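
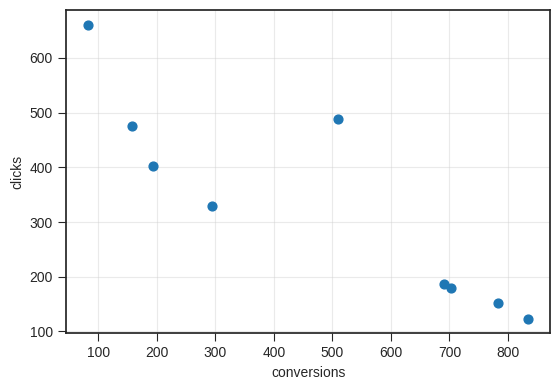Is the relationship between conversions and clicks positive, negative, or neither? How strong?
Points are negatively correlated; strong (|r| ≈ 0.9).

negative, strong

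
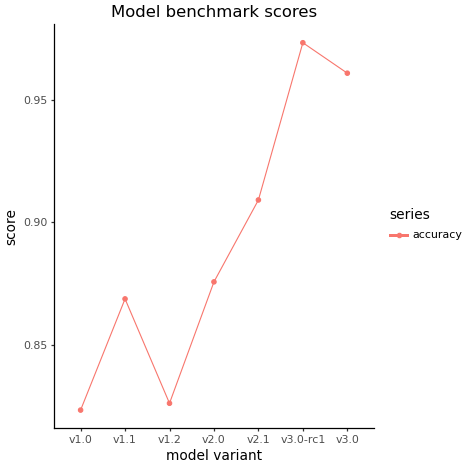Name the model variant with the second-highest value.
Top 3: v3.0-rc1 ≈ 0.98, v3.0 ≈ 0.96, v2.1 ≈ 0.90.

v3.0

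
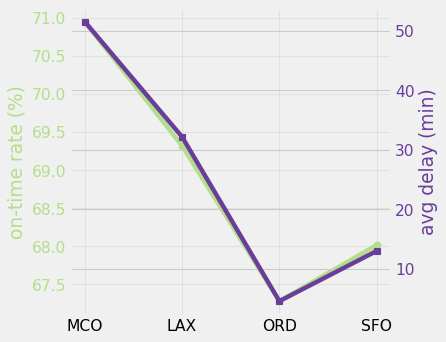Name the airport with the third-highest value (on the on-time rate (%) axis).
Top 4 (on the on-time rate (%) axis): MCO ≈ 71.0, LAX ≈ 69.5, SFO ≈ 68.0, ORD ≈ 67.5.

SFO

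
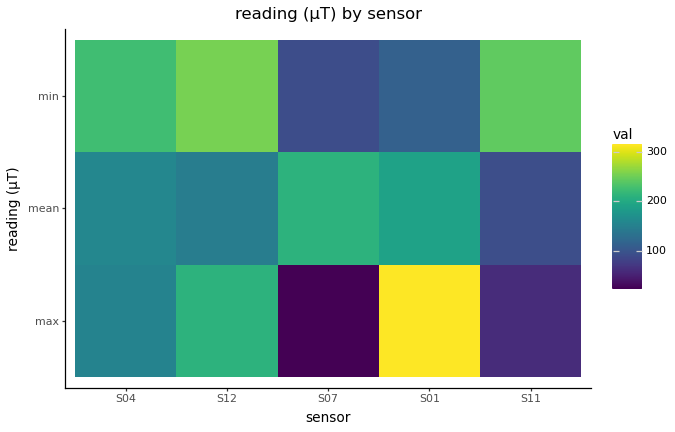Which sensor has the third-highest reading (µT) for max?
Top 4 for max: S01 ≈ 325, S12 ≈ 200, S04 ≈ 150, S11 ≈ 50.

S04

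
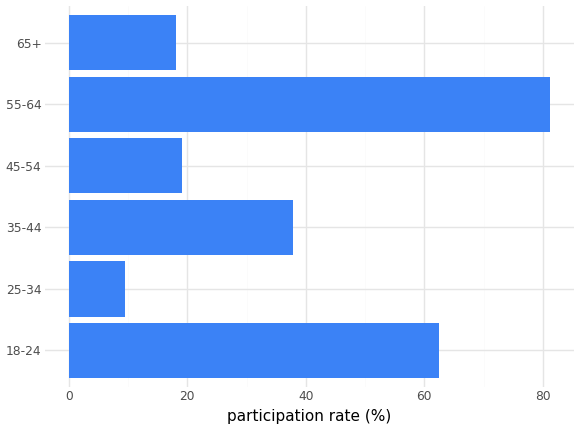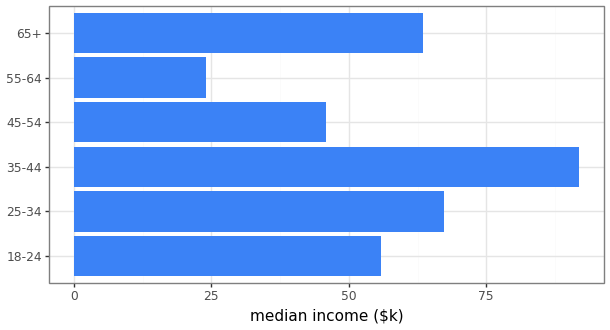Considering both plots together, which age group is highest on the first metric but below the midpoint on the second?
Chart 2 median median income ($k) ≈ 60; below-median age groups: 18-24, 45-54, 55-64. Among those, 55-64 has the highest participation rate (%) (≈ 80).

55-64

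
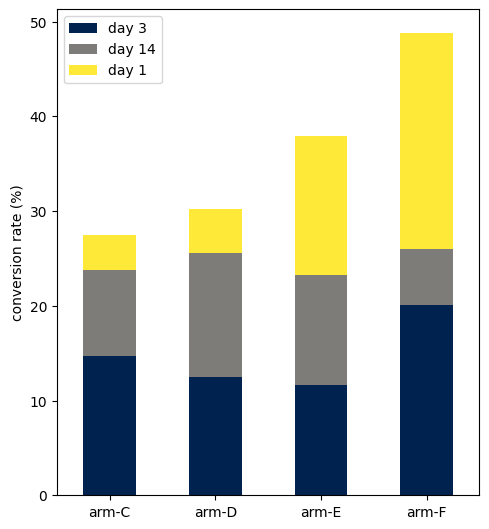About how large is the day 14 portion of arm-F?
day 14 top ≈ 25, bottom ≈ 20; segment ≈ 5.

≈ 5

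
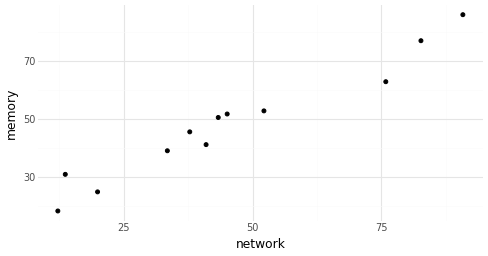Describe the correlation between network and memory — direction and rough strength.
Points are positively correlated; strong (|r| ≈ 1.0).

positive, strong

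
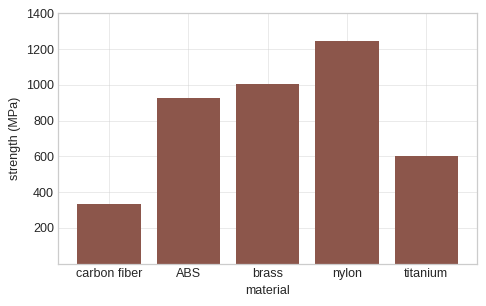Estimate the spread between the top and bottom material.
Max nylon ≈ 1200, min carbon fiber ≈ 400; range ≈ 800.

≈ 800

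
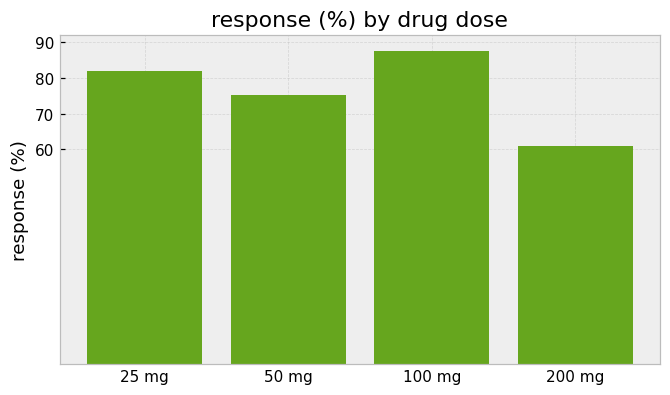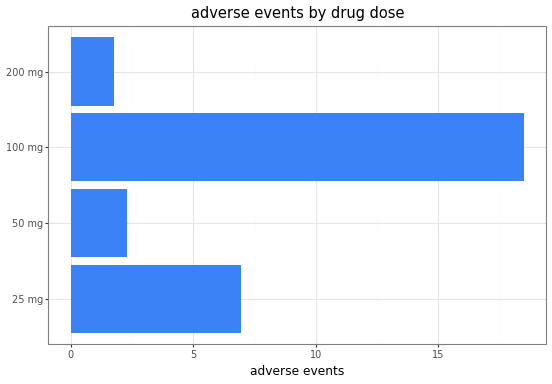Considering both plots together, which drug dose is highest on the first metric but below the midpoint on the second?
50 mg

Chart 2 median adverse events ≈ 4; below-median drug doses: 50 mg, 200 mg. Among those, 50 mg has the highest response (%) (≈ 80).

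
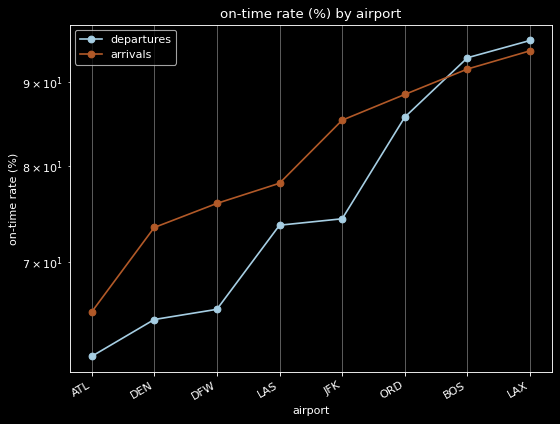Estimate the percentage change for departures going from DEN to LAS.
≈ +15.4%

DEN ≈ 65, LAS ≈ 75; (75 − 65) / 65 ≈ +15.4%.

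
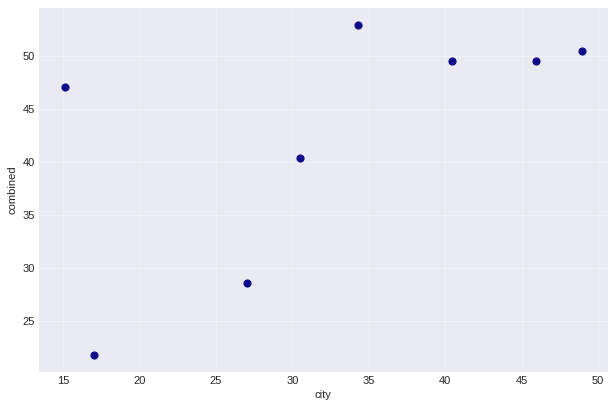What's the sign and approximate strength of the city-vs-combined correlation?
positive, moderate

Points are positively correlated; moderate (|r| ≈ 0.6).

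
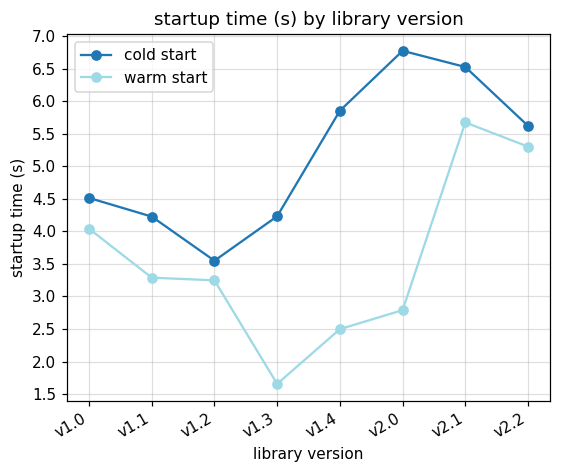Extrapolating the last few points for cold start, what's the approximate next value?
≈ 4.75

Last three: 7.0, 6.5, 5.5 → slope ≈ -0.75/step → next ≈ 4.75.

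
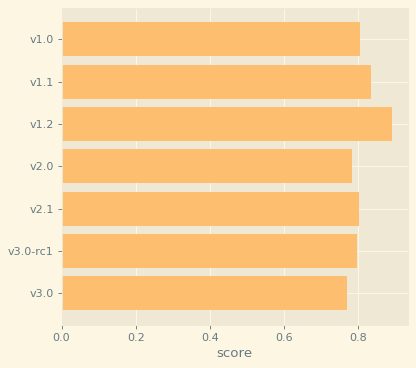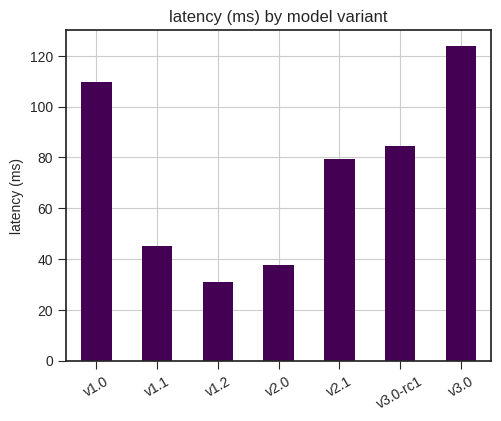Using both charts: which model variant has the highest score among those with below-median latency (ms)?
Chart 2 median latency (ms) ≈ 80; below-median model variants: v1.1, v1.2, v2.0. Among those, v1.2 has the highest score (≈ 0.9).

v1.2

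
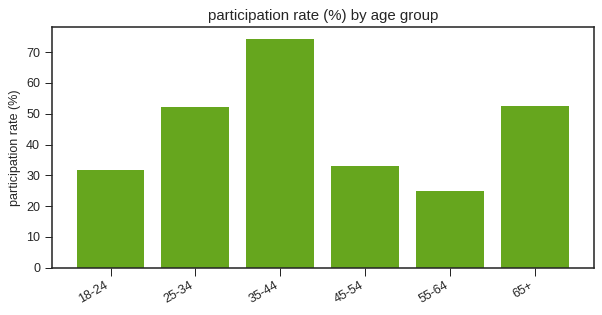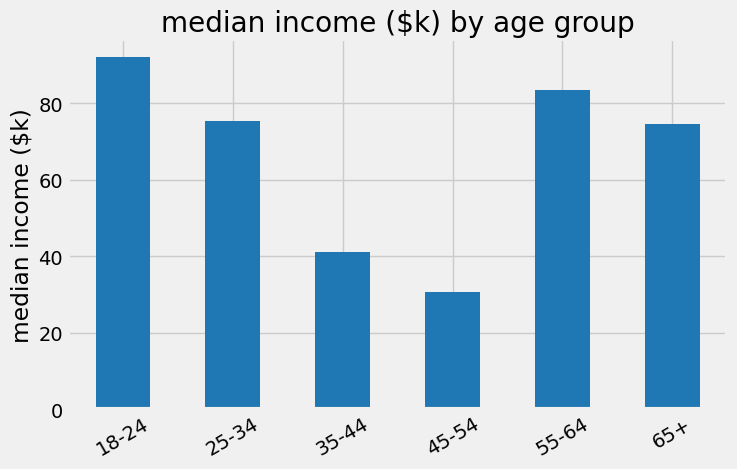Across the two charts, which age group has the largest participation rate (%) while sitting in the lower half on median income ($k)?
35-44

Chart 2 median median income ($k) ≈ 70; below-median age groups: 35-44, 45-54, 65+. Among those, 35-44 has the highest participation rate (%) (≈ 70).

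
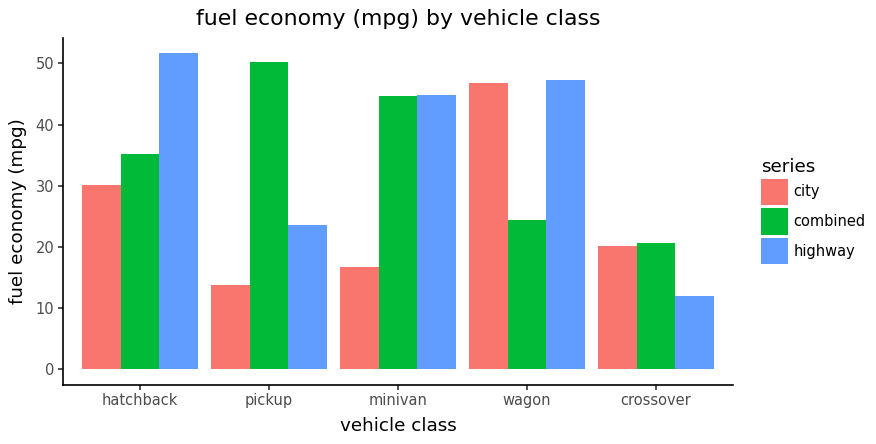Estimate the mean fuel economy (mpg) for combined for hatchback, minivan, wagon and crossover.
≈ 31

(35 + 45 + 25 + 20) / 4 ≈ 31.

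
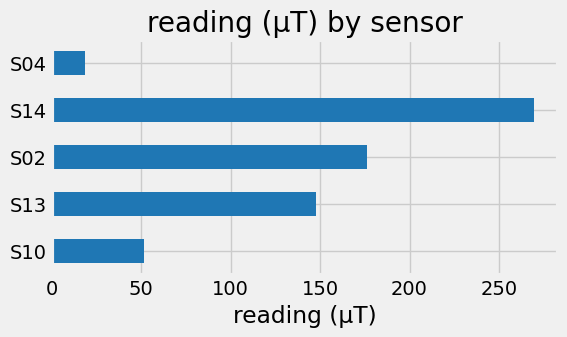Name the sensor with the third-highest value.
S13

Top 4: S14 ≈ 275, S02 ≈ 175, S13 ≈ 150, S10 ≈ 50.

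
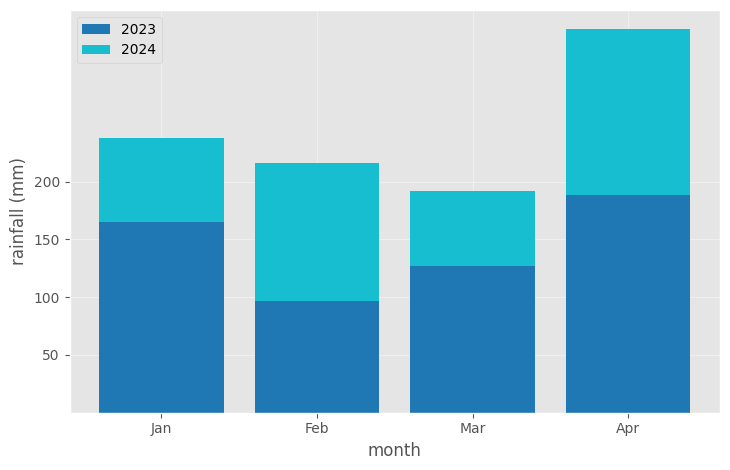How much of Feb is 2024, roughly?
≈ 100

2024 top ≈ 200, bottom ≈ 100; segment ≈ 100.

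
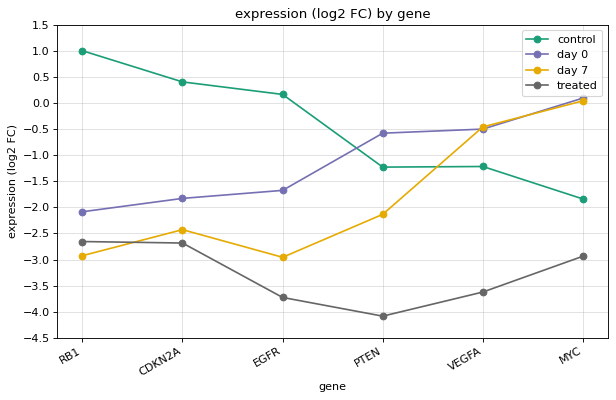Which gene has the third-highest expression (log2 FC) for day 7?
Top 4 for day 7: MYC ≈ 0.0, VEGFA ≈ -0.5, PTEN ≈ -2.0, CDKN2A ≈ -2.5.

PTEN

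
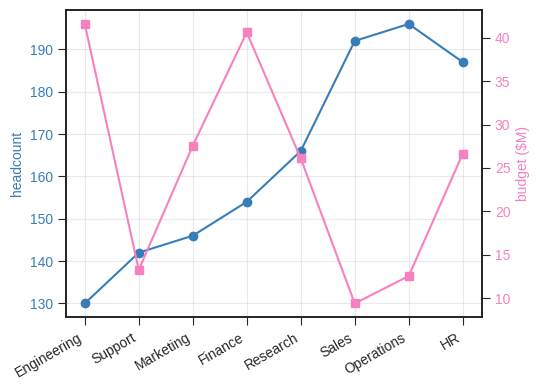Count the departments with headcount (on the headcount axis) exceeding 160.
4

Above 160: Research, Sales, Operations, HR.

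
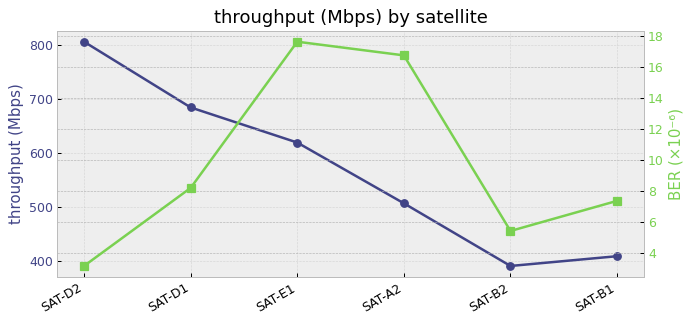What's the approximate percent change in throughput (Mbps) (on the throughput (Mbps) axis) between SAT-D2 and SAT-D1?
≈ -12.5%

SAT-D2 ≈ 800, SAT-D1 ≈ 700; (700 − 800) / 800 ≈ -12.5%.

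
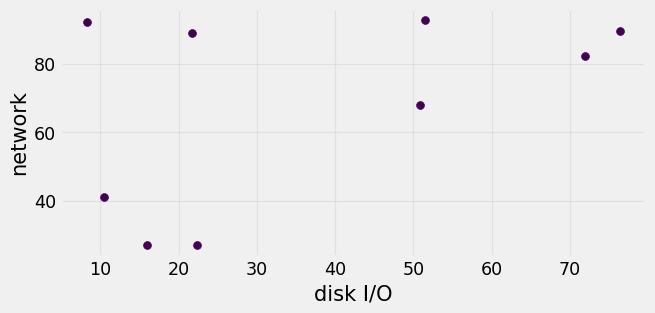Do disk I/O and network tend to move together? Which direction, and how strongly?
positive, moderate

Points are positively correlated; moderate (|r| ≈ 0.5).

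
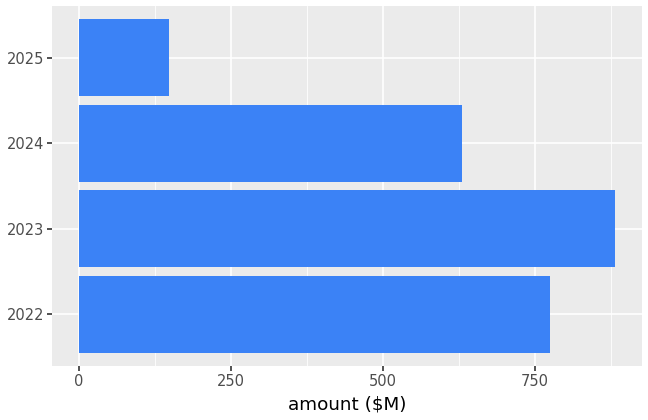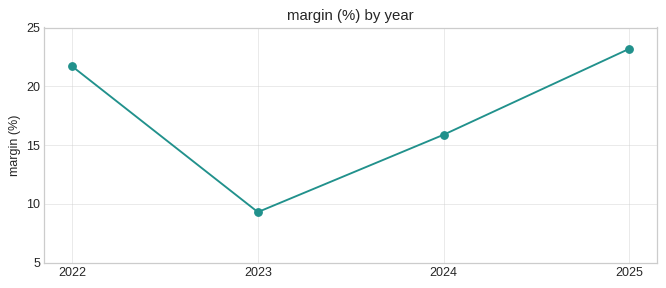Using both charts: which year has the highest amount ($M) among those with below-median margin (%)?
2023

Chart 2 median margin (%) ≈ 20; below-median years: 2023, 2024. Among those, 2023 has the highest amount ($M) (≈ 900).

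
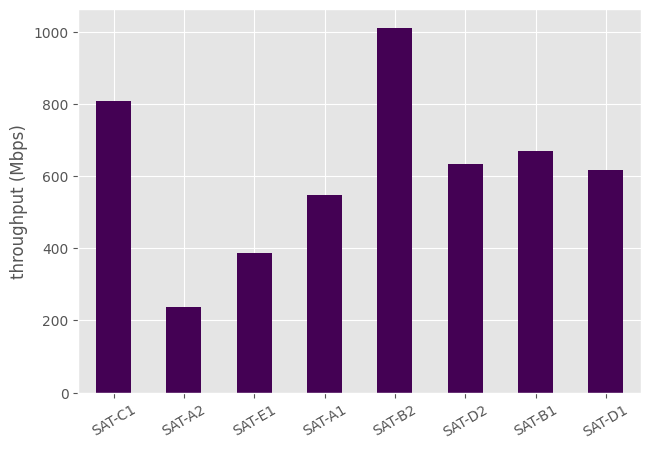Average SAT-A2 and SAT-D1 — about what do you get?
≈ 400

(200 + 600) / 2 ≈ 400.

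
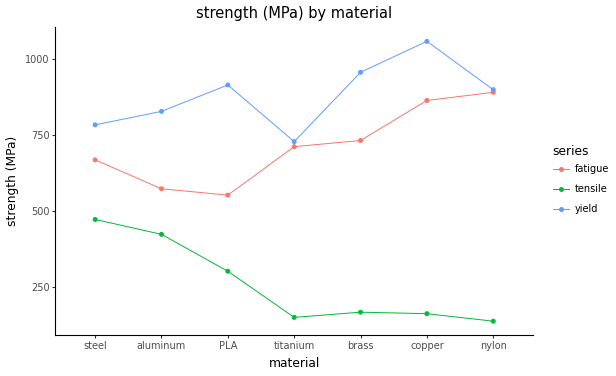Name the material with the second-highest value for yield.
brass

Top 3 for yield: copper ≈ 1100, brass ≈ 1000, PLA ≈ 900.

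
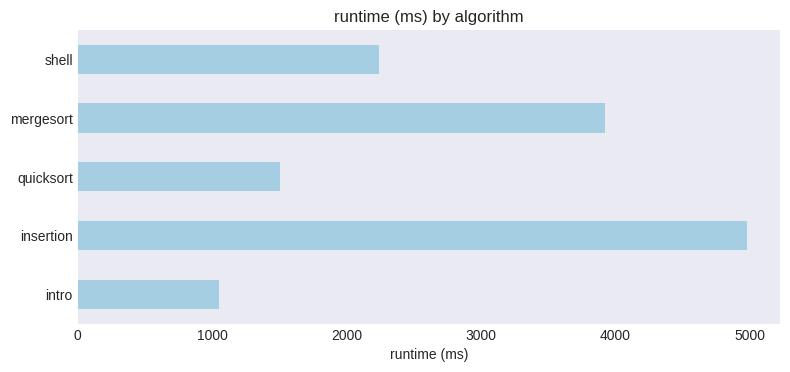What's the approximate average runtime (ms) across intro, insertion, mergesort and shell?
(1000 + 5000 + 4000 + 2000) / 4 ≈ 3000.

≈ 3000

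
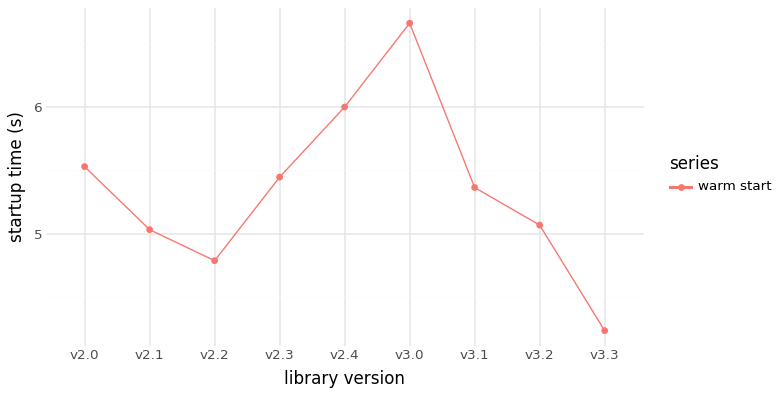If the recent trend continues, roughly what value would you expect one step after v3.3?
≈ 3.25

Last three: 5.5, 5.0, 4.0 → slope ≈ -0.75/step → next ≈ 3.25.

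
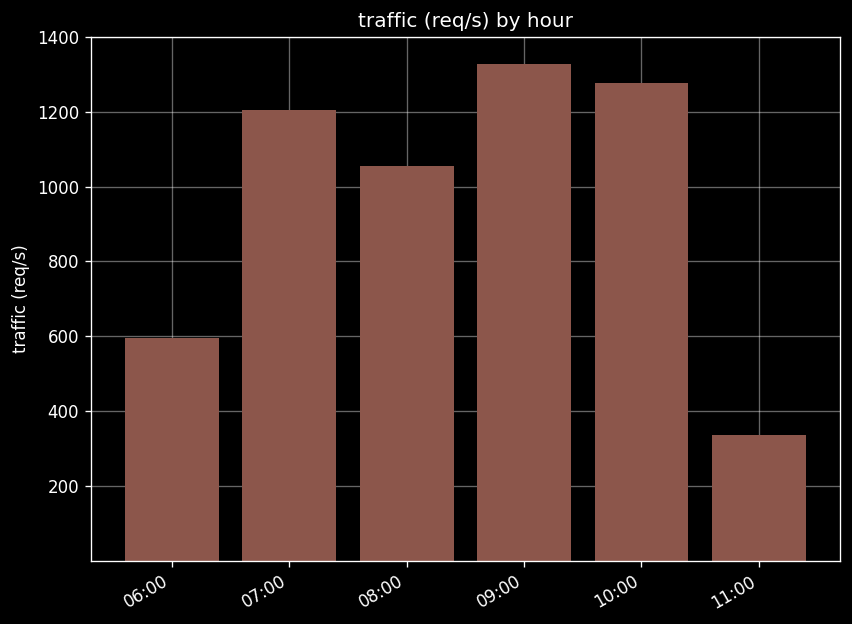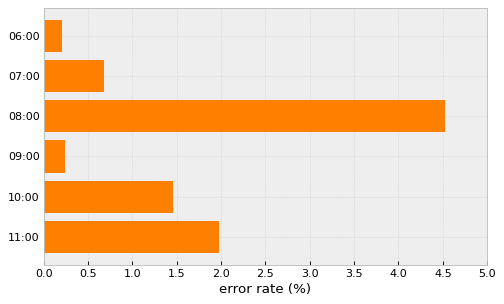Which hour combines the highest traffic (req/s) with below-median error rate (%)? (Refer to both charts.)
09:00

Chart 2 median error rate (%) ≈ 1; below-median hours: 06:00, 07:00, 09:00. Among those, 09:00 has the highest traffic (req/s) (≈ 1400).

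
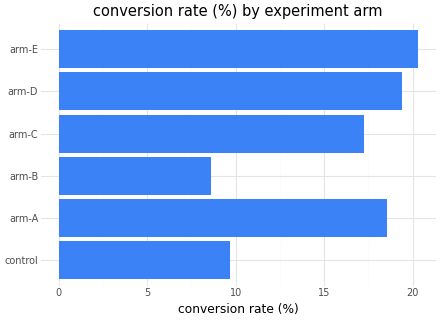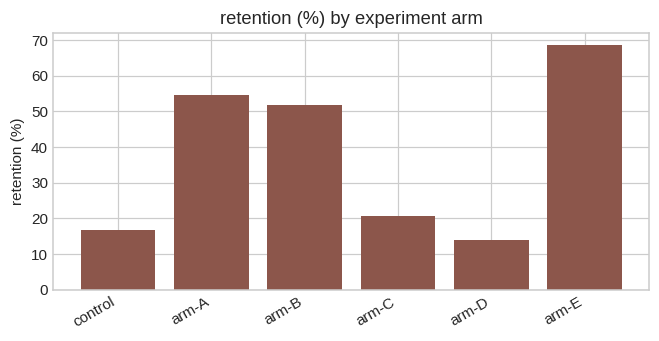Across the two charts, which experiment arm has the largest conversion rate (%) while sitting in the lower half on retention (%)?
arm-D

Chart 2 median retention (%) ≈ 40; below-median experiment arms: control, arm-C, arm-D. Among those, arm-D has the highest conversion rate (%) (≈ 20).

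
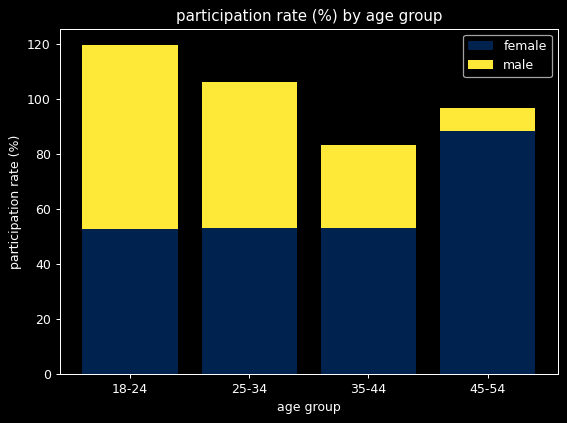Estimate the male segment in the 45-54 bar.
male top ≈ 100, bottom ≈ 90; segment ≈ 10.

≈ 10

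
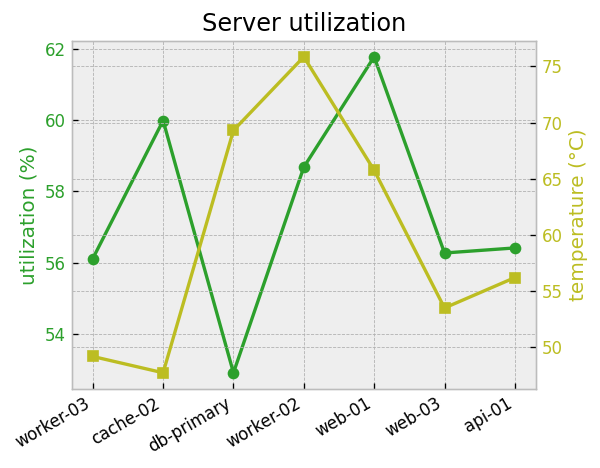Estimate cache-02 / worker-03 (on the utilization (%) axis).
cache-02 ≈ 60, worker-03 ≈ 56; 60/56 ≈ 1.07.

≈ 1.07×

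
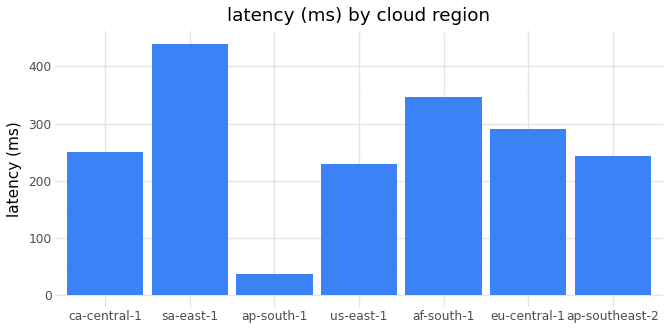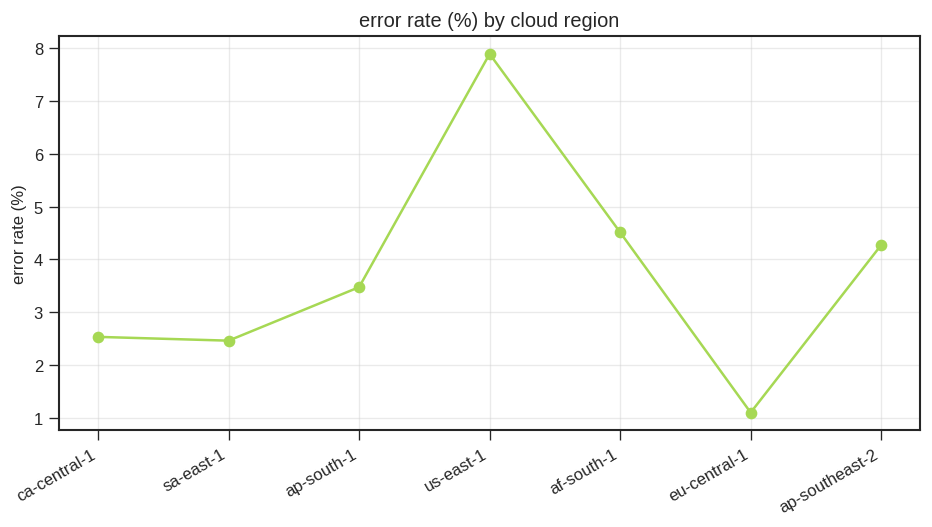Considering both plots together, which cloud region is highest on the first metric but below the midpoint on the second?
sa-east-1

Chart 2 median error rate (%) ≈ 3; below-median cloud regions: ca-central-1, sa-east-1, eu-central-1. Among those, sa-east-1 has the highest latency (ms) (≈ 450).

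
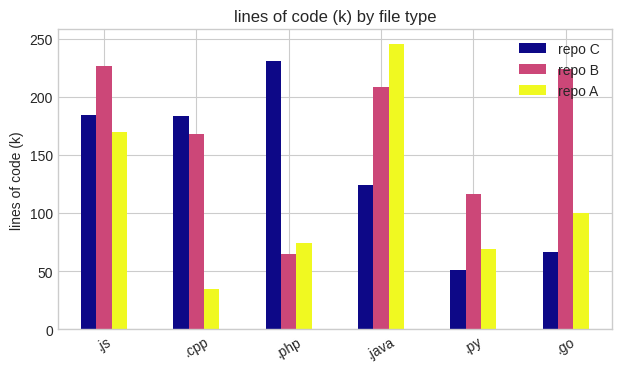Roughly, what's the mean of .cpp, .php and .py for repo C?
≈ 150

(175 + 225 + 50) / 3 ≈ 150.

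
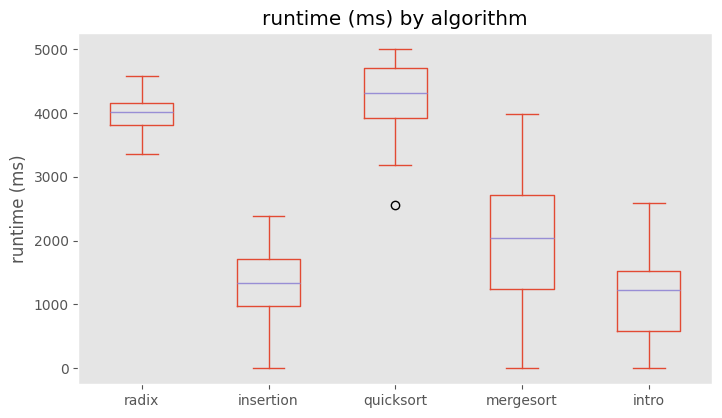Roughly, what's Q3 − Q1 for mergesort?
≈ 1500

Q3 ≈ 2500, Q1 ≈ 1000; IQR ≈ 1500.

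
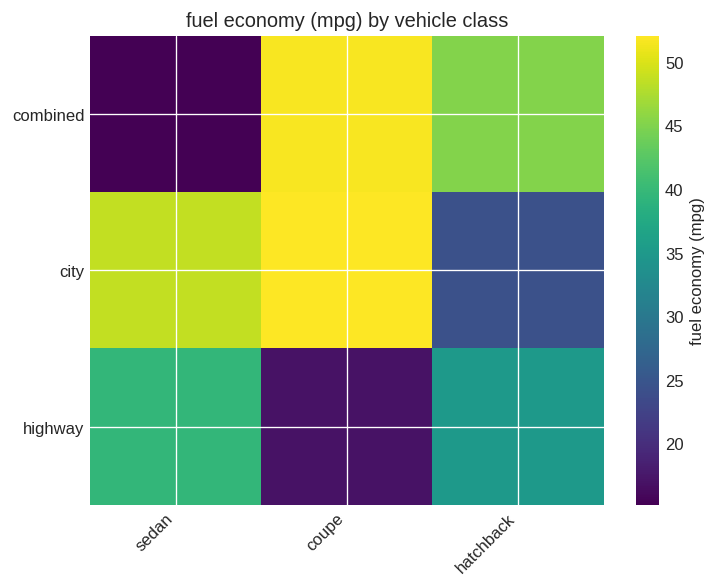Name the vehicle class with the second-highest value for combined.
hatchback

Top 3 for combined: coupe ≈ 50, hatchback ≈ 45, sedan ≈ 15.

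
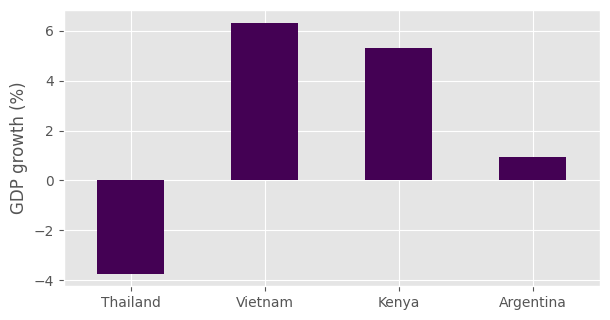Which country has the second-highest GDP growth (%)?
Kenya

Top 3: Vietnam ≈ 6, Kenya ≈ 5, Argentina ≈ 1.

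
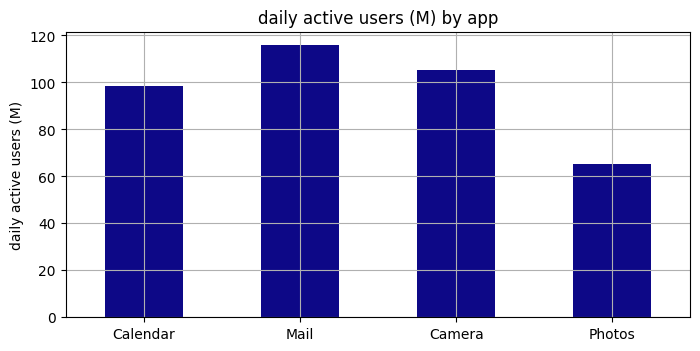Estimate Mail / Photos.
Mail ≈ 120, Photos ≈ 70; 120/70 ≈ 1.71.

≈ 1.71×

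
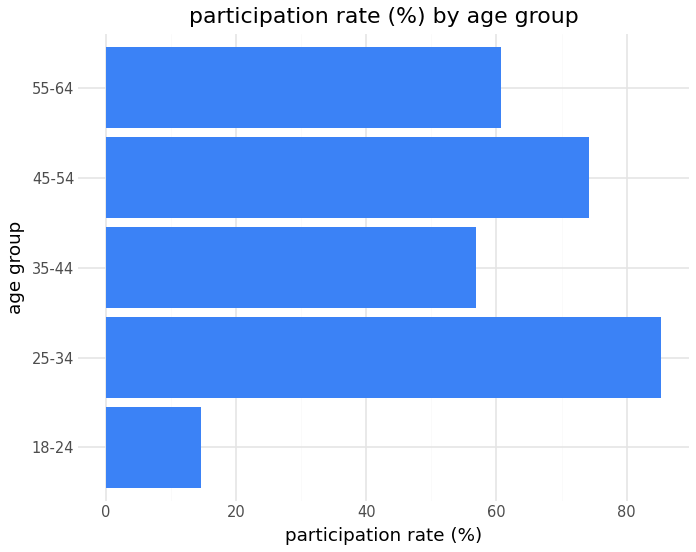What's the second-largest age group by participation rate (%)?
Top 3: 25-34 ≈ 90, 45-54 ≈ 70, 55-64 ≈ 60.

45-54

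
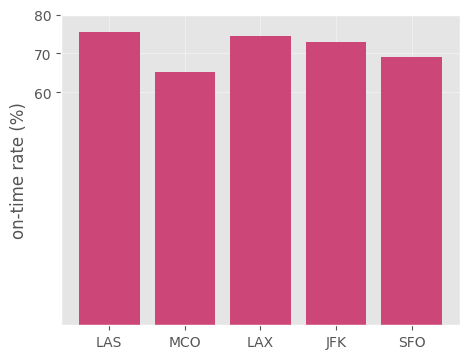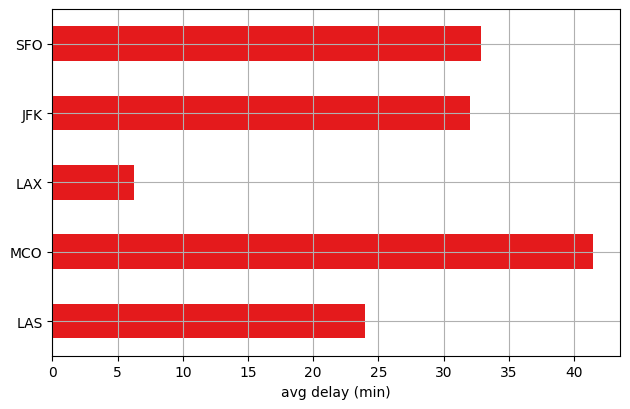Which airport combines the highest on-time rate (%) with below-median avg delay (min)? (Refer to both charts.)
Chart 2 median avg delay (min) ≈ 30; below-median airports: LAS, LAX. Among those, LAS has the highest on-time rate (%) (≈ 80).

LAS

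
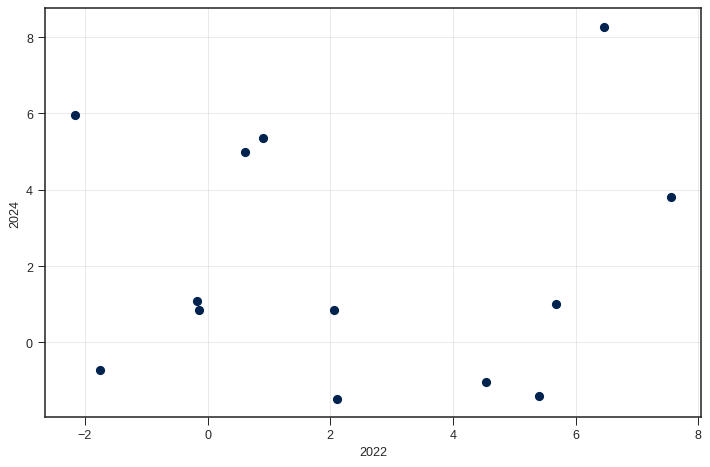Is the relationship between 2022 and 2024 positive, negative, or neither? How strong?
no clear correlation

Points are roughly uncorrelated; weak (|r| ≈ 0.0).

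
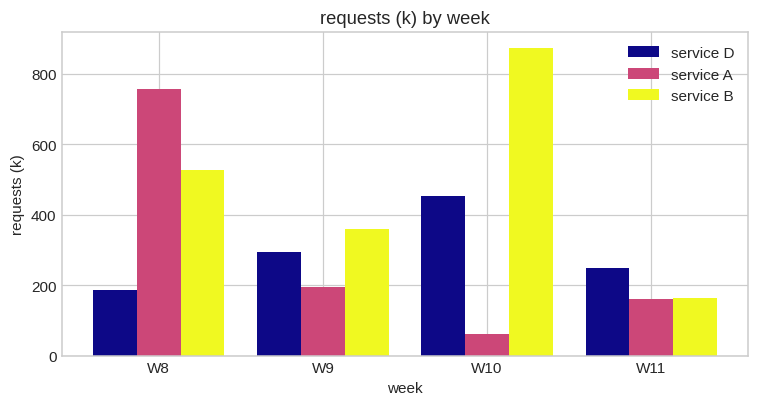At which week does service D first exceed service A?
W9

W8: service D ≈ 200 vs service A ≈ 800 (not yet); W9: service D ≈ 300 vs service A ≈ 200 (first crossover).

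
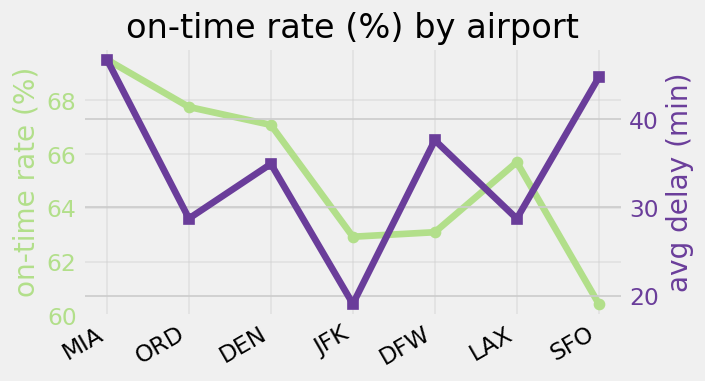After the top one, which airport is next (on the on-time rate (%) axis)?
ORD

Top 3 (on the on-time rate (%) axis): MIA ≈ 70, ORD ≈ 68, DEN ≈ 67.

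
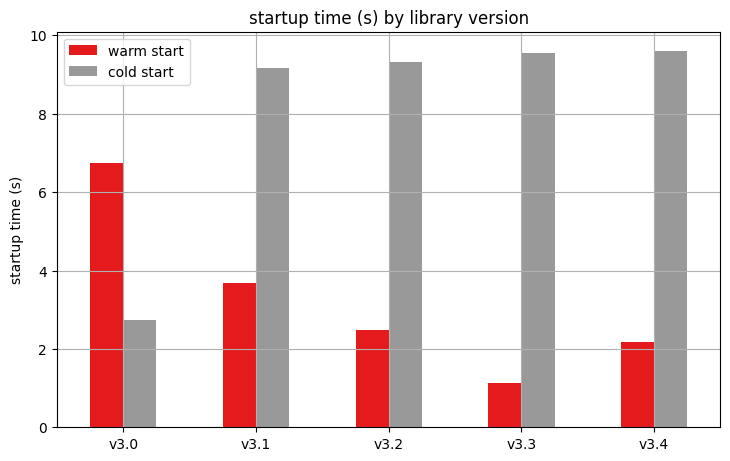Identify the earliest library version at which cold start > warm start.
v3.0: cold start ≈ 3 vs warm start ≈ 7 (not yet); v3.1: cold start ≈ 9 vs warm start ≈ 4 (first crossover).

v3.1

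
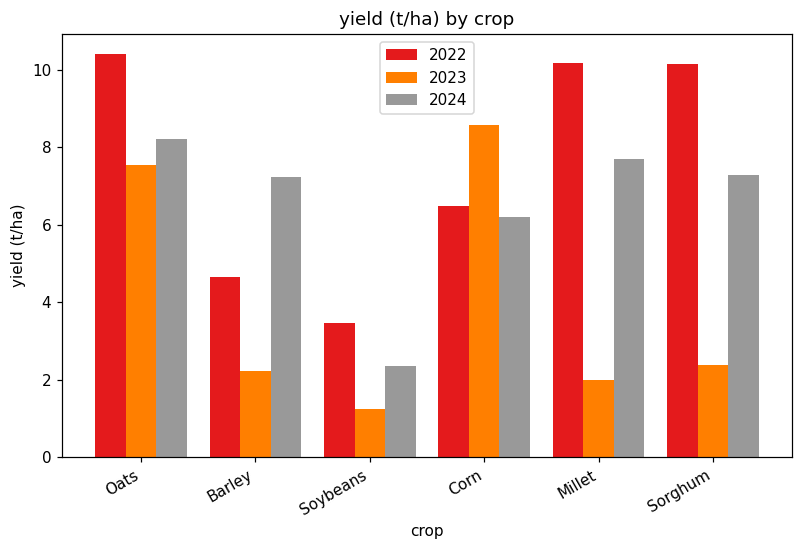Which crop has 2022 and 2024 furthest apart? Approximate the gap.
Sorghum: 2022 ≈ 10, 2024 ≈ 7 → gap ≈ 3. Next-largest (Barley) is only ≈ 2.

Sorghum, ≈ 3 t/ha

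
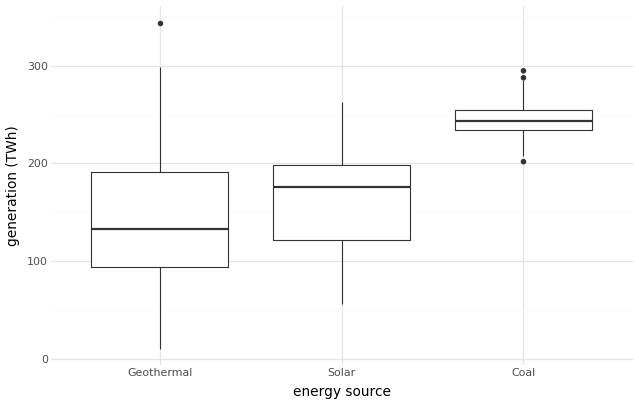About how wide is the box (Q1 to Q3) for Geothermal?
≈ 100

Q3 ≈ 190, Q1 ≈ 90; IQR ≈ 100.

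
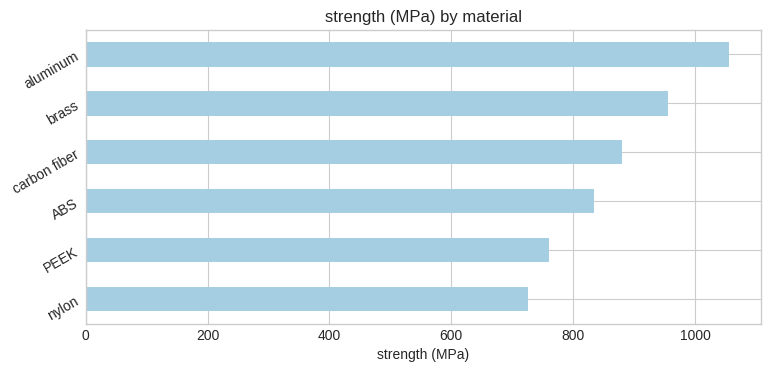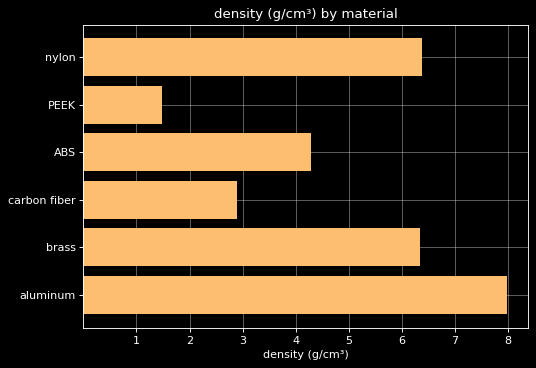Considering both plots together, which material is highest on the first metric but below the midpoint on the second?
carbon fiber

Chart 2 median density (g/cm³) ≈ 5; below-median materials: PEEK, ABS, carbon fiber. Among those, carbon fiber has the highest strength (MPa) (≈ 900).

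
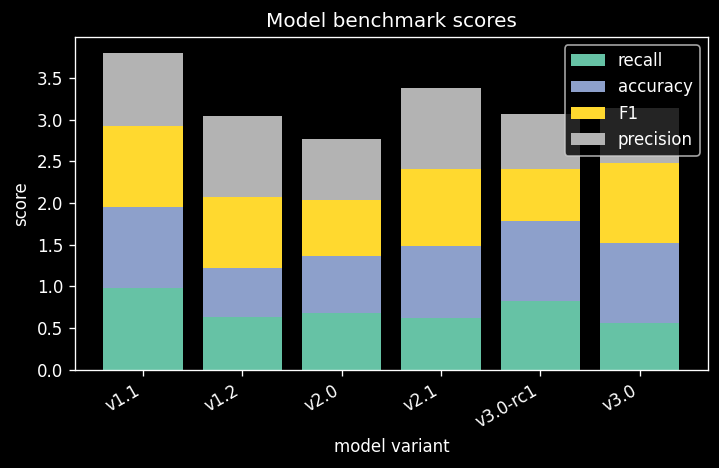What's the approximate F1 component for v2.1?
≈ 1.0

F1 top ≈ 2.5, bottom ≈ 1.5; segment ≈ 1.0.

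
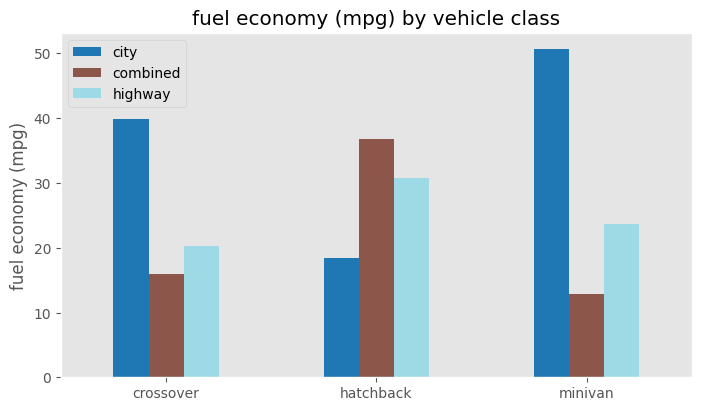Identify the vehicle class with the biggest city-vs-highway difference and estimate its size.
minivan: city ≈ 50, highway ≈ 25 → gap ≈ 25. Next-largest (crossover) is only ≈ 20.

minivan, ≈ 25 mpg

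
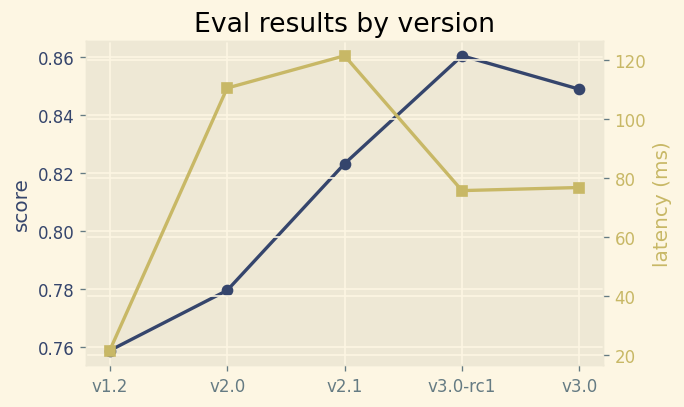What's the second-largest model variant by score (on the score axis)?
v3.0

Top 3 (on the score axis): v3.0-rc1 ≈ 0.86, v3.0 ≈ 0.85, v2.1 ≈ 0.82.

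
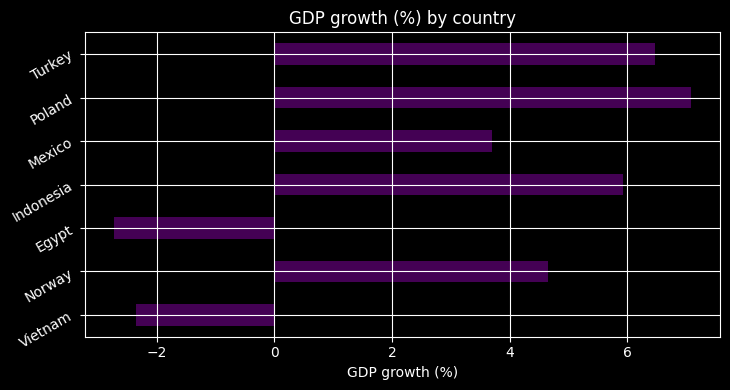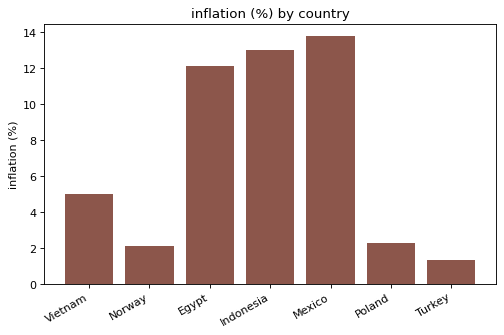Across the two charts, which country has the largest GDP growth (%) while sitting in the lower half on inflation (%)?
Poland

Chart 2 median inflation (%) ≈ 6; below-median countries: Norway, Poland, Turkey. Among those, Poland has the highest GDP growth (%) (≈ 7).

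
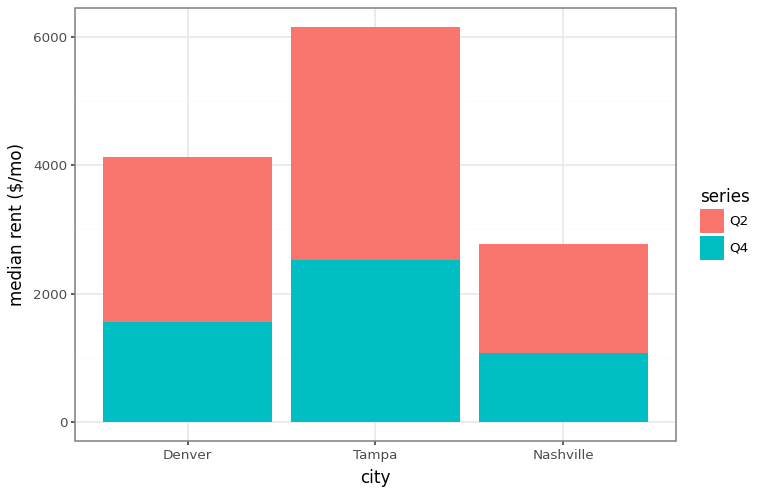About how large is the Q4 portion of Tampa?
≈ 3000

Q4 top ≈ 3000, bottom ≈ 0; segment ≈ 3000.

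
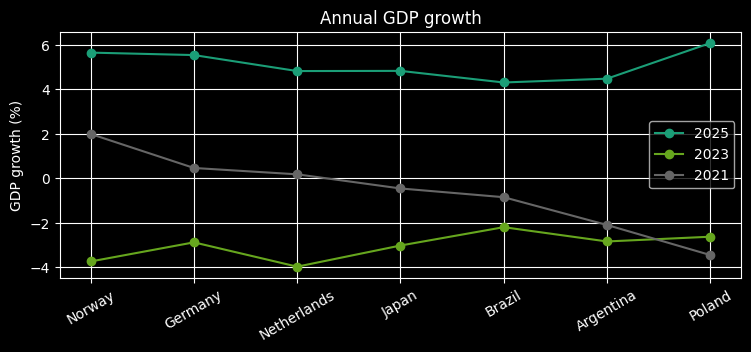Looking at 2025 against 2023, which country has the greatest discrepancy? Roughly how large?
Norway: 2025 ≈ 6, 2023 ≈ -4 → gap ≈ 10. Next-largest (Netherlands) is only ≈ 9.

Norway, ≈ 10 %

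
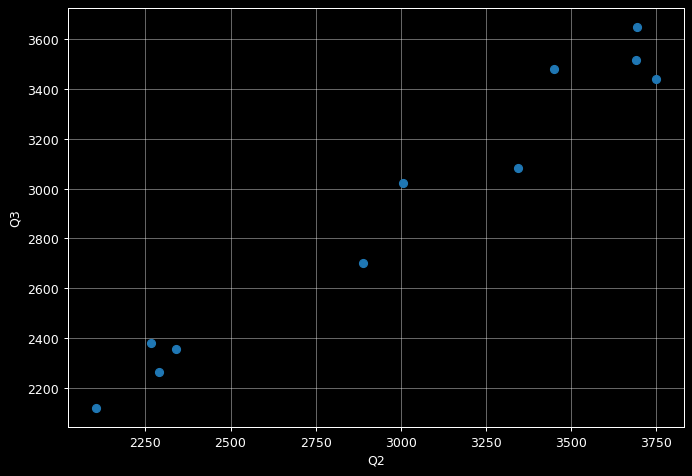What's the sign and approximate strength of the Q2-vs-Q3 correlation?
Points are positively correlated; strong (|r| ≈ 1.0).

positive, strong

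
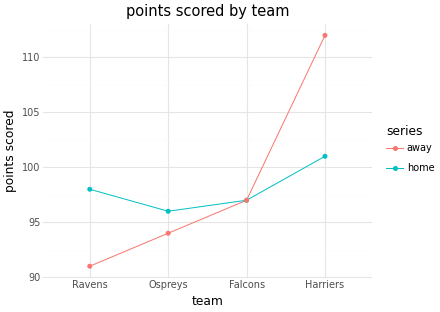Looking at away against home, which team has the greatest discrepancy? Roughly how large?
Harriers, ≈ 12

Harriers: away ≈ 112, home ≈ 100 → gap ≈ 12. Next-largest (Ravens) is only ≈ 6.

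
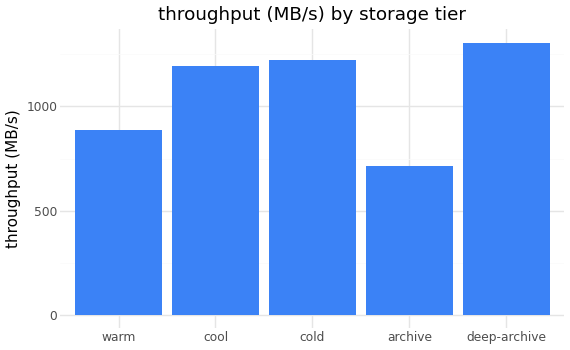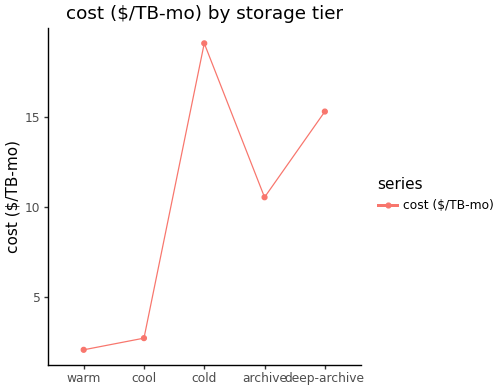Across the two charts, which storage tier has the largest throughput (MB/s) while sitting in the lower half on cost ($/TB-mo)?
Chart 2 median cost ($/TB-mo) ≈ 10; below-median storage tiers: warm, cool. Among those, cool has the highest throughput (MB/s) (≈ 1200).

cool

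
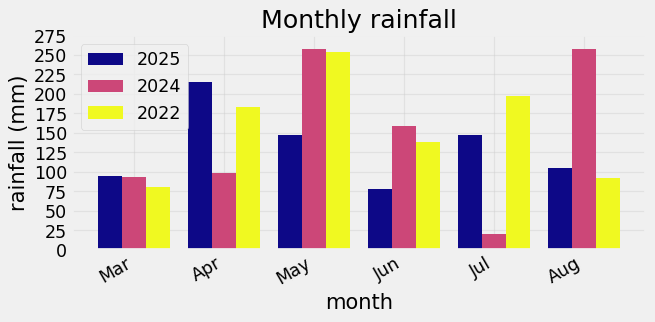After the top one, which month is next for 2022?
Top 3 for 2022: May ≈ 250, Jul ≈ 200, Apr ≈ 175.

Jul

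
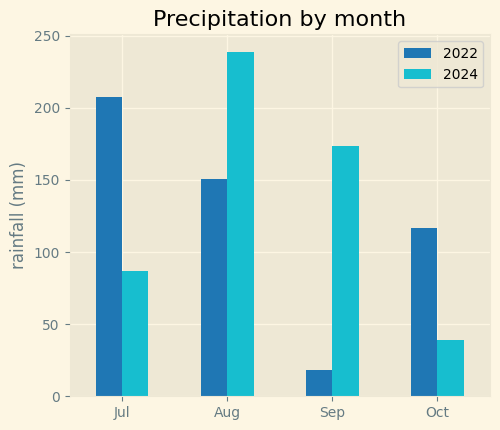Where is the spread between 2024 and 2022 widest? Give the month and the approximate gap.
Sep, ≈ 160 mm

Sep: 2024 ≈ 180, 2022 ≈ 20 → gap ≈ 160. Next-largest (Jul) is only ≈ 120.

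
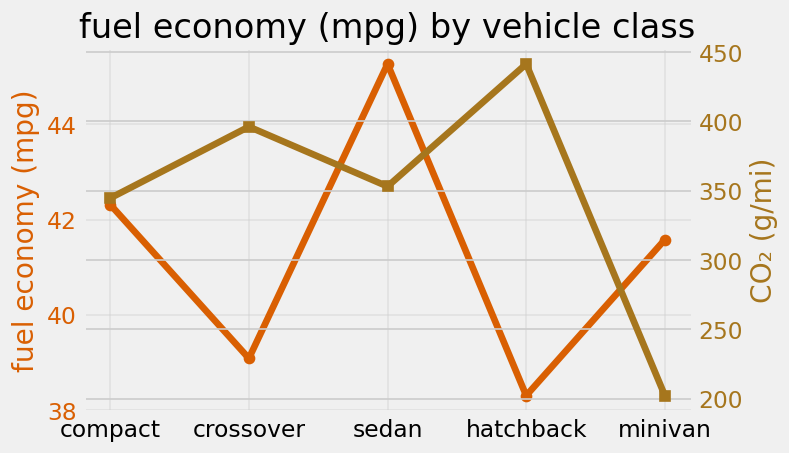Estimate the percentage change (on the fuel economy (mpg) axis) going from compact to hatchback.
≈ -9.5%

compact ≈ 42, hatchback ≈ 38; (38 − 42) / 42 ≈ -9.5%.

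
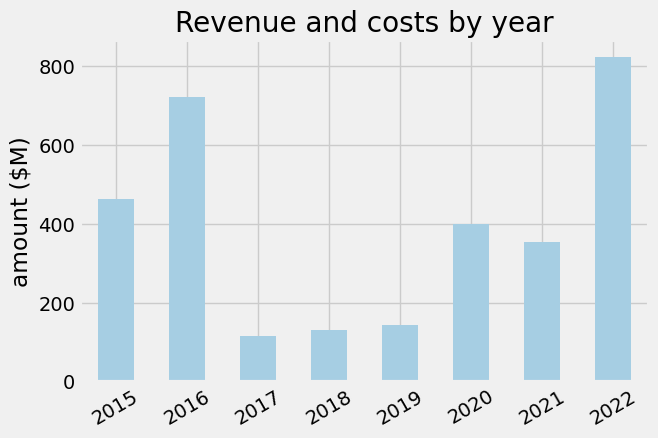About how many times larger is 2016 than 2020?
≈ 1.75×

2016 ≈ 700, 2020 ≈ 400; 700/400 ≈ 1.75.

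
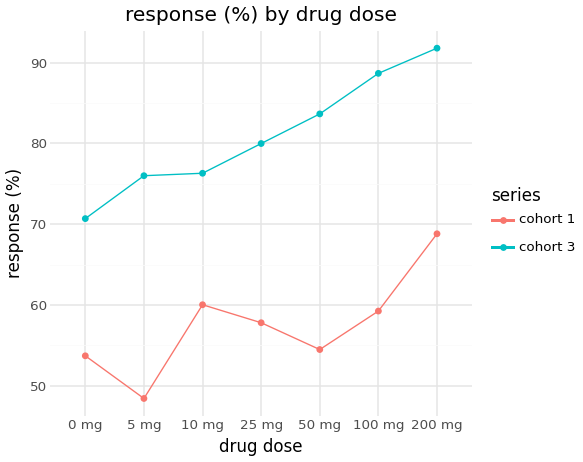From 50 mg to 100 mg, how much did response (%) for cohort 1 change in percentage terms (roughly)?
50 mg ≈ 55, 100 mg ≈ 60; (60 − 55) / 55 ≈ +9.1%.

≈ +9.1%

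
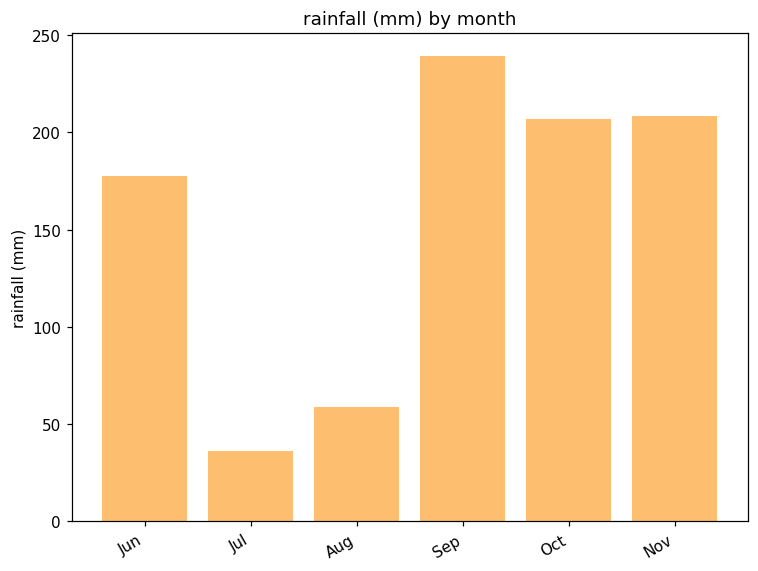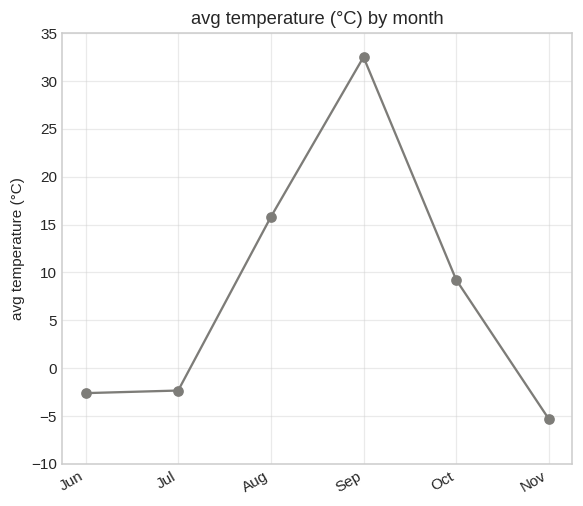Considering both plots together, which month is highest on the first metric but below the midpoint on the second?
Chart 2 median avg temperature (°C) ≈ 5; below-median months: Jun, Jul, Nov. Among those, Nov has the highest rainfall (mm) (≈ 200).

Nov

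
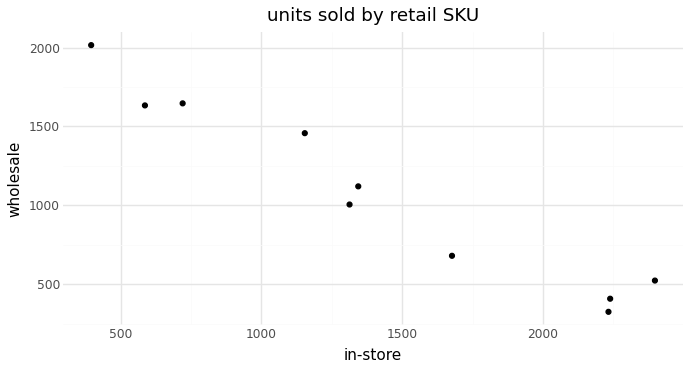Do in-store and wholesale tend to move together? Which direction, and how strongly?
negative, strong

Points are negatively correlated; strong (|r| ≈ 1.0).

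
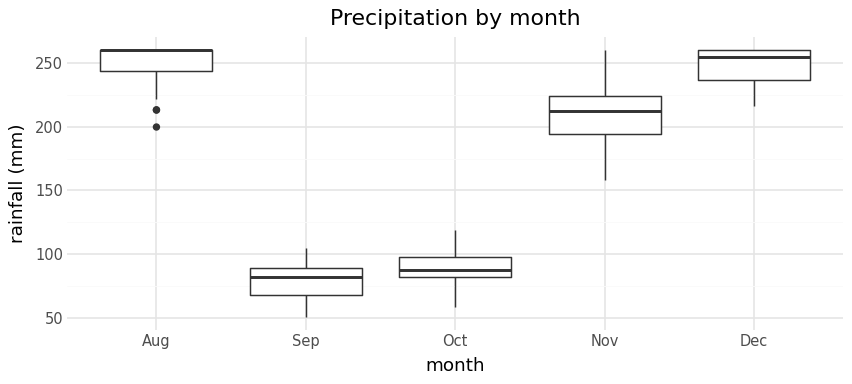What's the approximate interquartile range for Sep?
Q3 ≈ 80, Q1 ≈ 60; IQR ≈ 20.

≈ 20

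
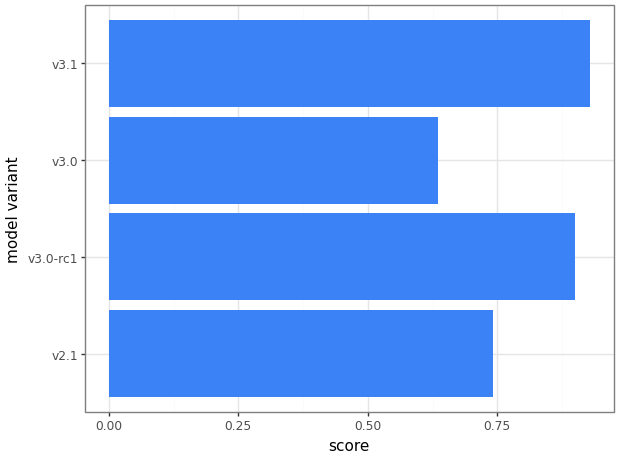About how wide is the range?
≈ 0.3

Max v3.1 ≈ 0.9, min v3.0 ≈ 0.6; range ≈ 0.3.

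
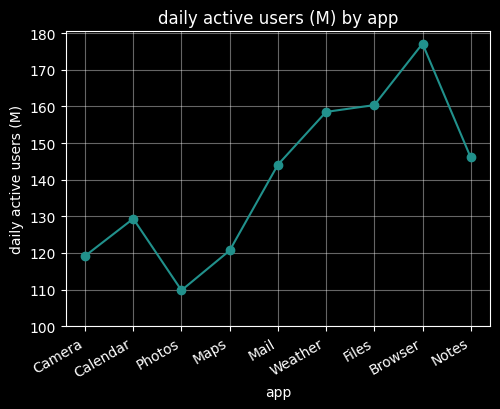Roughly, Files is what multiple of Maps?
Files ≈ 160, Maps ≈ 120; 160/120 ≈ 1.33.

≈ 1.33×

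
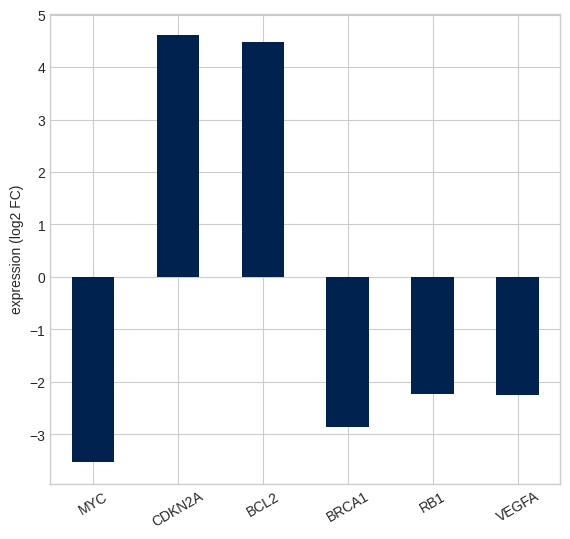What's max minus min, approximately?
Max CDKN2A ≈ 5, min MYC ≈ -4; range ≈ 9.

≈ 9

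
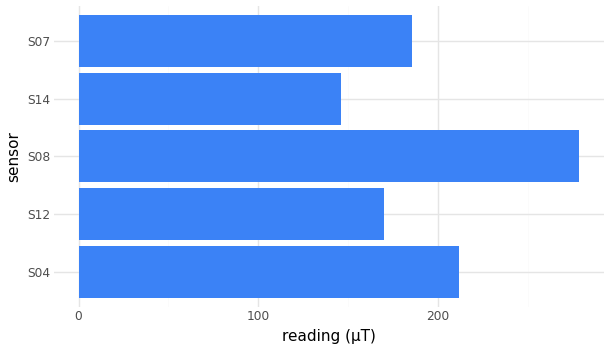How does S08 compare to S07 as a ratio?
≈ 1.57×

S08 ≈ 275, S07 ≈ 175; 275/175 ≈ 1.57.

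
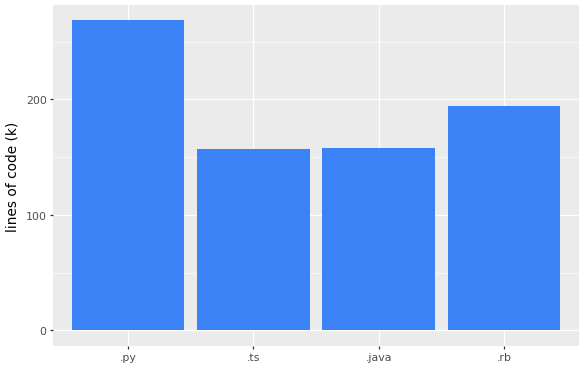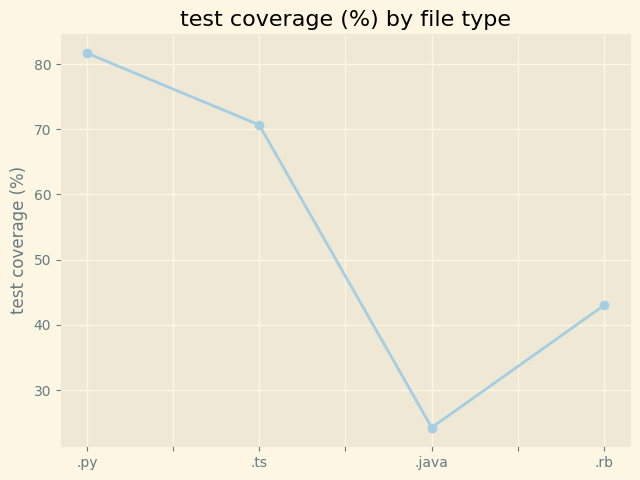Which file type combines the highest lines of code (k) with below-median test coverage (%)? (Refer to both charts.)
Chart 2 median test coverage (%) ≈ 60; below-median file types: .java, .rb. Among those, .rb has the highest lines of code (k) (≈ 200).

.rb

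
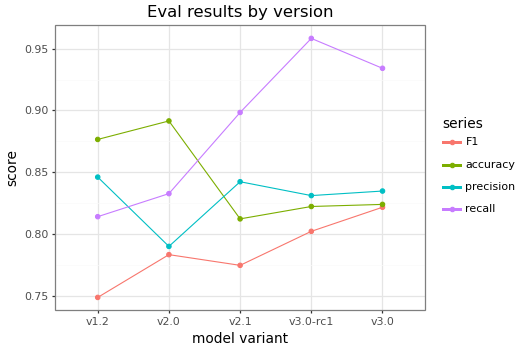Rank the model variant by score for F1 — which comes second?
v3.0-rc1

Top 3 for F1: v3.0 ≈ 0.82, v3.0-rc1 ≈ 0.80, v2.0 ≈ 0.78.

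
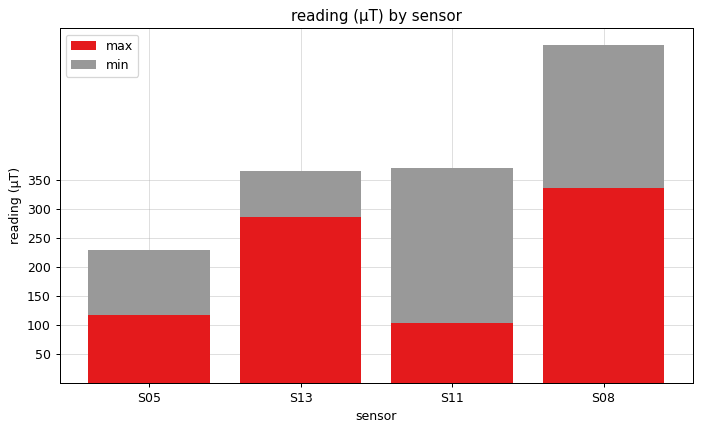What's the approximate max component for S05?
≈ 100

max top ≈ 100, bottom ≈ 0; segment ≈ 100.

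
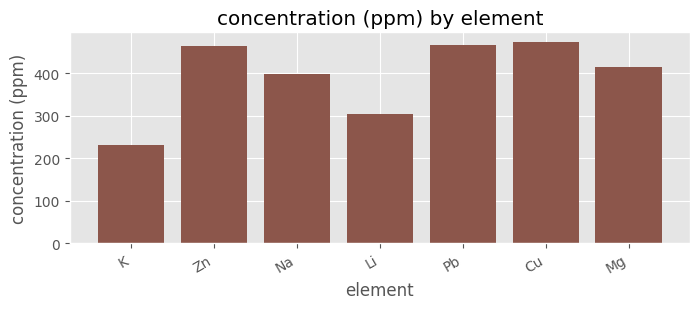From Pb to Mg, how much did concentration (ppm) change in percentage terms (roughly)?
≈ -11.1%

Pb ≈ 450, Mg ≈ 400; (400 − 450) / 450 ≈ -11.1%.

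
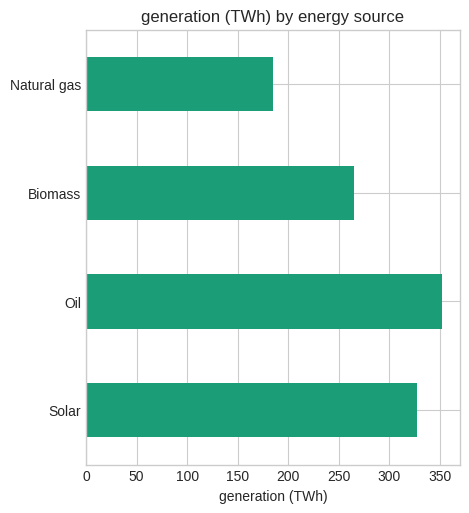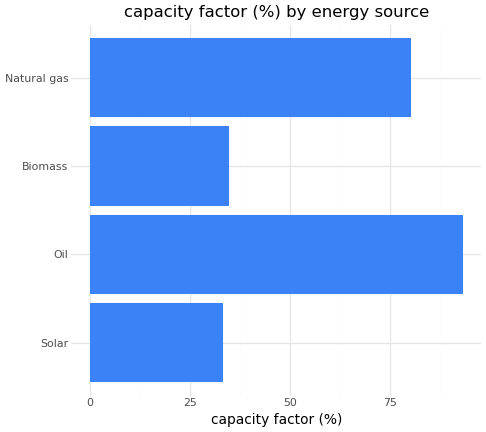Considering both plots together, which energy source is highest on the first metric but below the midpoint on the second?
Chart 2 median capacity factor (%) ≈ 60; below-median energy sources: Solar, Biomass. Among those, Solar has the highest generation (TWh) (≈ 350).

Solar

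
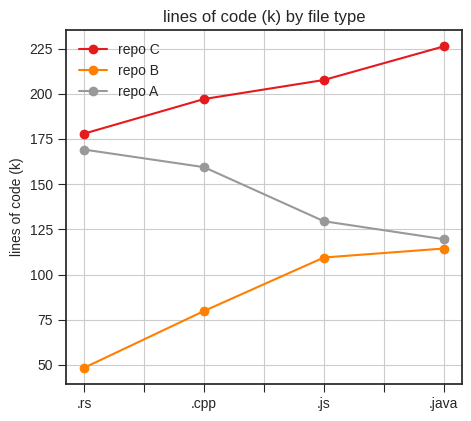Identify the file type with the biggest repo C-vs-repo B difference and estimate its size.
.rs: repo C ≈ 180, repo B ≈ 40 → gap ≈ 140. Next-largest (.cpp) is only ≈ 120.

.rs, ≈ 140 k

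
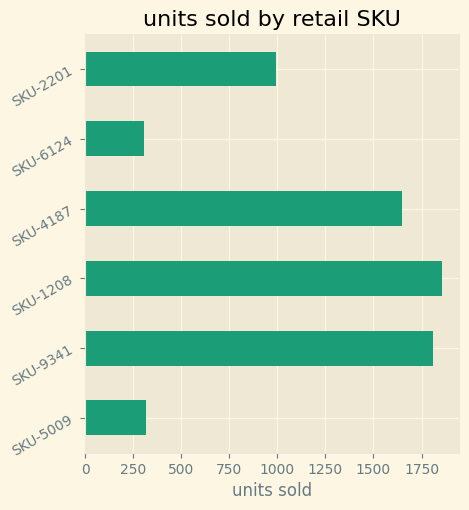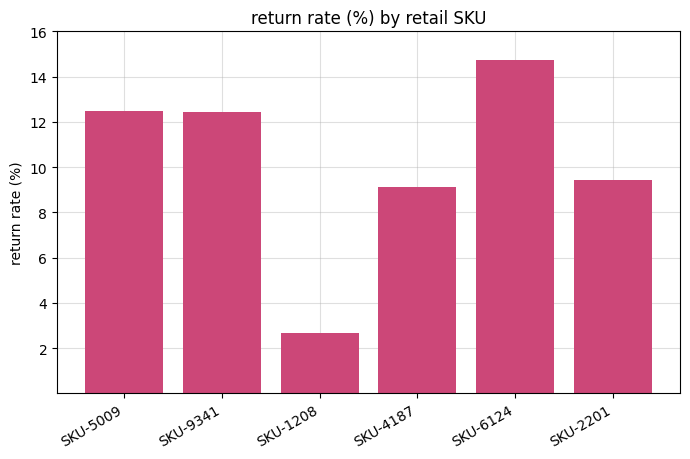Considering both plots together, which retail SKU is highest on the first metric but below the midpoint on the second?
Chart 2 median return rate (%) ≈ 10; below-median retail SKUs: SKU-1208, SKU-4187, SKU-2201. Among those, SKU-1208 has the highest units sold (≈ 1800).

SKU-1208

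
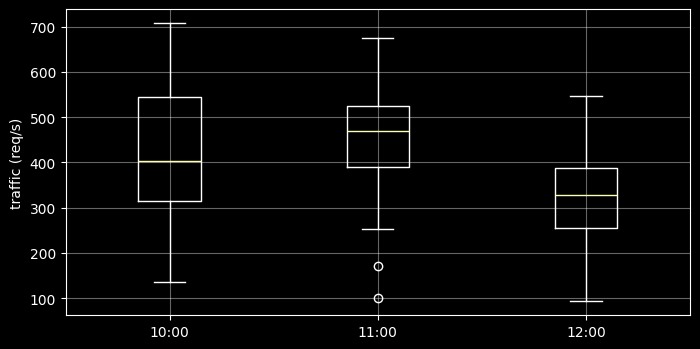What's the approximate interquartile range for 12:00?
≈ 130

Q3 ≈ 390, Q1 ≈ 260; IQR ≈ 130.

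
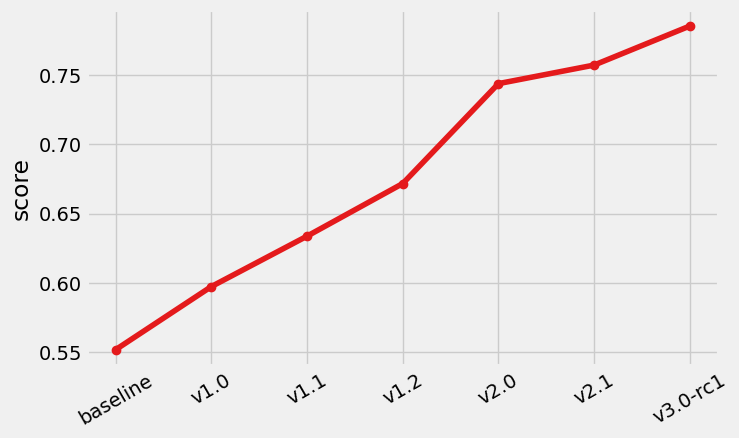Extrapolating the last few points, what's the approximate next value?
Last three: 0.74, 0.76, 0.78 → slope ≈ 0.02/step → next ≈ 0.8.

≈ 0.8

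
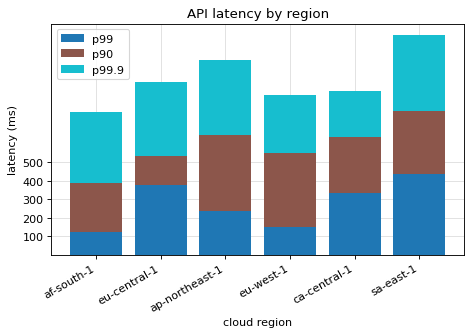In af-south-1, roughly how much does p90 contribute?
p90 top ≈ 400, bottom ≈ 100; segment ≈ 300.

≈ 300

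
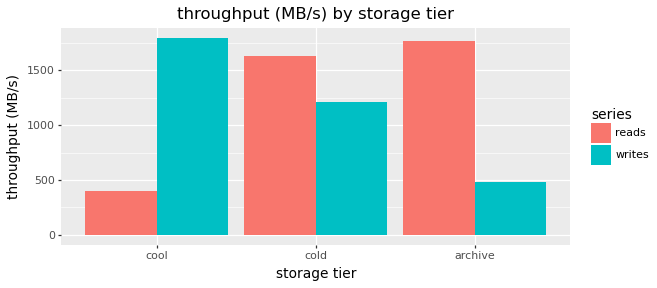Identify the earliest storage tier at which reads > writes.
cool: reads ≈ 400 vs writes ≈ 1800 (not yet); cold: reads ≈ 1600 vs writes ≈ 1200 (first crossover).

cold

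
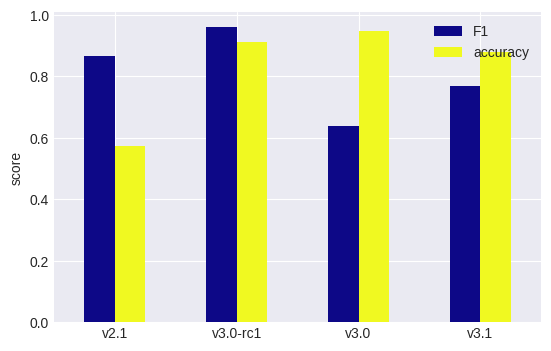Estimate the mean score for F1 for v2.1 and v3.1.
≈ 0.85

(0.9 + 0.8) / 2 ≈ 0.85.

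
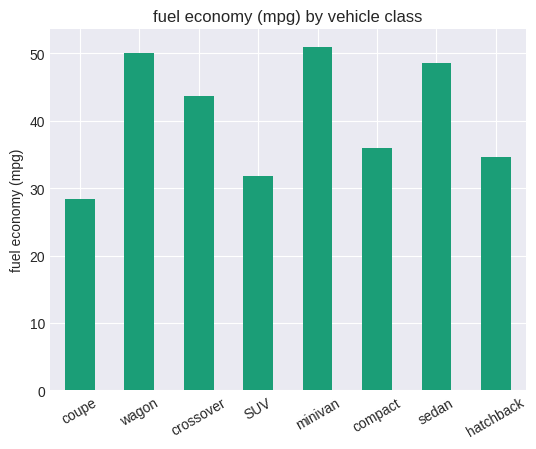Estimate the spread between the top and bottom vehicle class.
Max minivan ≈ 50, min coupe ≈ 30; range ≈ 20.

≈ 20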